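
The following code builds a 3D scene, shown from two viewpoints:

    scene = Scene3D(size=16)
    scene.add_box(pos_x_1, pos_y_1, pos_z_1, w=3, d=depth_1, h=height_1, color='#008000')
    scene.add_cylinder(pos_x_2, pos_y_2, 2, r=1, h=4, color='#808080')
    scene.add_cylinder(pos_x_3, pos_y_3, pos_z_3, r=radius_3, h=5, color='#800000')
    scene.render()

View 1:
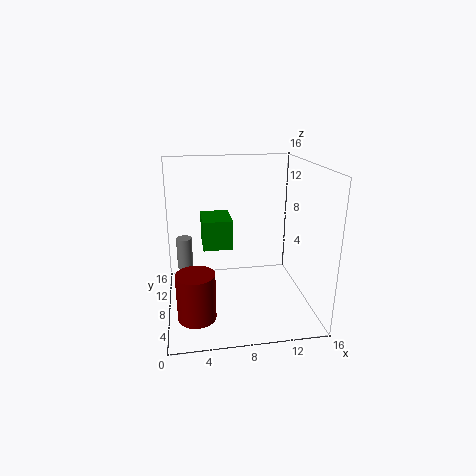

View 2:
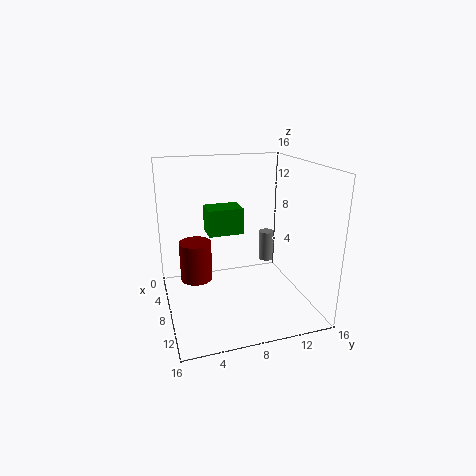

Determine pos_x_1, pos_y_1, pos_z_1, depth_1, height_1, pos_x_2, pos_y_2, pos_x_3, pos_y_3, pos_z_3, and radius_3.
pos_x_1 = 4; pos_y_1 = 5; pos_z_1 = 8; depth_1 = 4; height_1 = 3; pos_x_2 = 2; pos_y_2 = 14; pos_x_3 = 3; pos_y_3 = 4; pos_z_3 = 1; radius_3 = 2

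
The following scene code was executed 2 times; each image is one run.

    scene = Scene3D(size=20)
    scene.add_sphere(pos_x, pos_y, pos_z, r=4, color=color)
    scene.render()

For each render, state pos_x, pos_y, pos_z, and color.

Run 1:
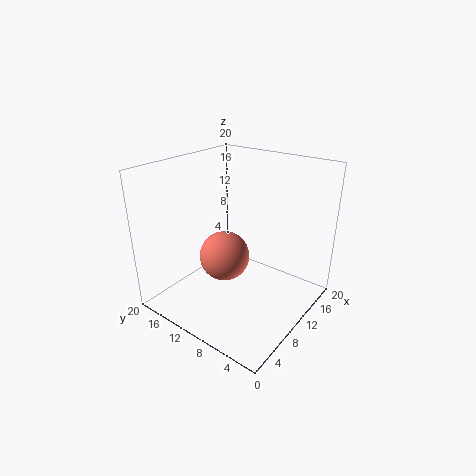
pos_x = 13; pos_y = 15; pos_z = 4; color = 'salmon'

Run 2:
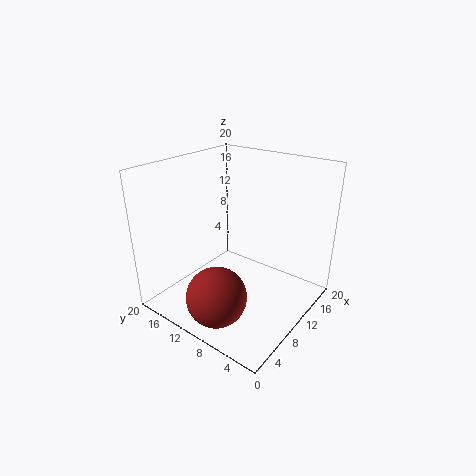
pos_x = 4; pos_y = 9; pos_z = 4; color = 'brown'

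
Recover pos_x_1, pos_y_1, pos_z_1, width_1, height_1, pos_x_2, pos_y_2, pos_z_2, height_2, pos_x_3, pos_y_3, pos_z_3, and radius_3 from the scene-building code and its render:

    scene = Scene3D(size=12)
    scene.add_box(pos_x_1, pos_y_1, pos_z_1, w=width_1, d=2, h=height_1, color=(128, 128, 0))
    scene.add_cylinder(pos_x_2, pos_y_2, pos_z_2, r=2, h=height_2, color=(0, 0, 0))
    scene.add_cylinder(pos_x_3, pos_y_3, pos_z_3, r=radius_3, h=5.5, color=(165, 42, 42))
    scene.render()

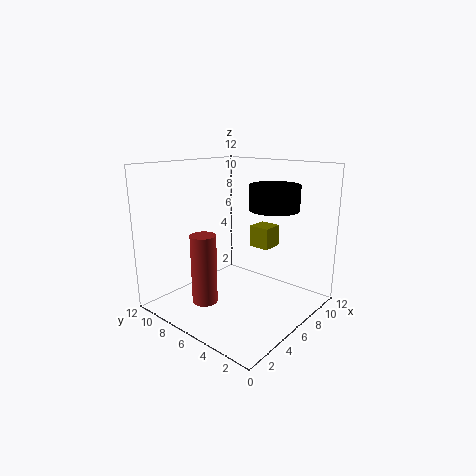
pos_x_1 = 9.5; pos_y_1 = 5.5; pos_z_1 = 4; width_1 = 2; height_1 = 2; pos_x_2 = 7.5; pos_y_2 = 3.5; pos_z_2 = 8.5; height_2 = 2; pos_x_3 = 2.5; pos_y_3 = 6.5; pos_z_3 = 1.5; radius_3 = 1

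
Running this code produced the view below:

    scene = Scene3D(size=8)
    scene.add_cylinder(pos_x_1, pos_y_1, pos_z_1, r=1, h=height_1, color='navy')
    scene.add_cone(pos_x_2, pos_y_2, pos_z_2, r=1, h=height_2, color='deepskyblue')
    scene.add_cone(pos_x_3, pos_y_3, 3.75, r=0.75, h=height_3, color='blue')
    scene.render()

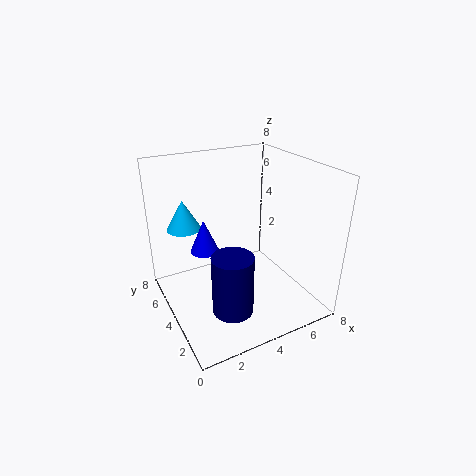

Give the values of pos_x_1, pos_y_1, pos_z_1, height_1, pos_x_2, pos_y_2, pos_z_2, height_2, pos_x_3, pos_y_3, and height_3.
pos_x_1 = 2.25, pos_y_1 = 1.25, pos_z_1 = 1.75, height_1 = 3, pos_x_2 = 1.75, pos_y_2 = 6.5, pos_z_2 = 4, height_2 = 1.75, pos_x_3 = 2, pos_y_3 = 4, height_3 = 1.75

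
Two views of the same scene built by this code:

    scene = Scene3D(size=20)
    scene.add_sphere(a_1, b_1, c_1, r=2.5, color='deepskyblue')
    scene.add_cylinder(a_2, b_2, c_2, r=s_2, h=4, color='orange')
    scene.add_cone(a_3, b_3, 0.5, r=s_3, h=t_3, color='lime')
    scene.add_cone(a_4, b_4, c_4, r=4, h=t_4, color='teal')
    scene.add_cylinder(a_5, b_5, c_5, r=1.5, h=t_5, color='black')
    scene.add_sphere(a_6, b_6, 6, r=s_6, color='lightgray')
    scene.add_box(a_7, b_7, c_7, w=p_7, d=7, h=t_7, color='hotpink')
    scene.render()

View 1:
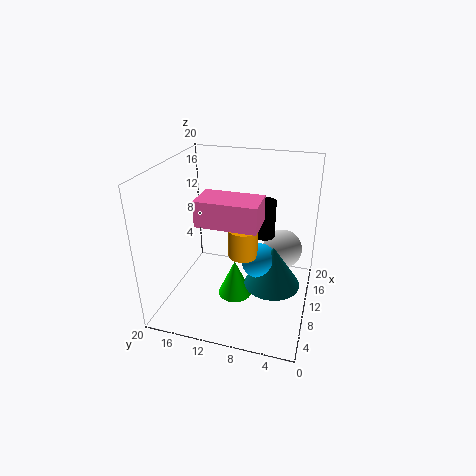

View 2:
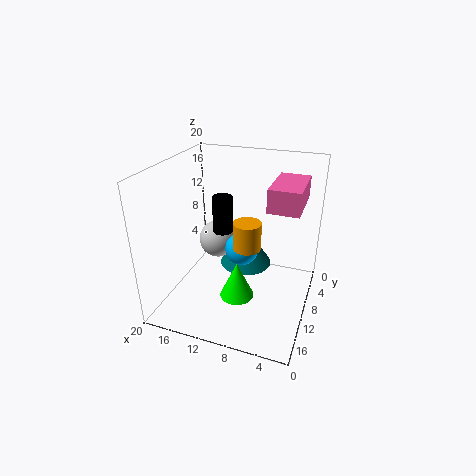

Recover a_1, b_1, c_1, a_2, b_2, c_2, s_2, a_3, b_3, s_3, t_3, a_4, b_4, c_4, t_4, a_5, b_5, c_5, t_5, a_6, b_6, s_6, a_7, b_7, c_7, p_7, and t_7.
a_1 = 10.5, b_1 = 7, c_1 = 6.5, a_2 = 9, b_2 = 9, c_2 = 8, s_2 = 2, a_3 = 10, b_3 = 10.5, s_3 = 2.5, t_3 = 5.5, a_4 = 10.5, b_4 = 5, c_4 = 3, t_4 = 6, a_5 = 13.5, b_5 = 7, c_5 = 9, t_5 = 5.5, a_6 = 15.5, b_6 = 4.5, s_6 = 3, a_7 = 1.5, b_7 = 5.5, c_7 = 15.5, p_7 = 4, t_7 = 3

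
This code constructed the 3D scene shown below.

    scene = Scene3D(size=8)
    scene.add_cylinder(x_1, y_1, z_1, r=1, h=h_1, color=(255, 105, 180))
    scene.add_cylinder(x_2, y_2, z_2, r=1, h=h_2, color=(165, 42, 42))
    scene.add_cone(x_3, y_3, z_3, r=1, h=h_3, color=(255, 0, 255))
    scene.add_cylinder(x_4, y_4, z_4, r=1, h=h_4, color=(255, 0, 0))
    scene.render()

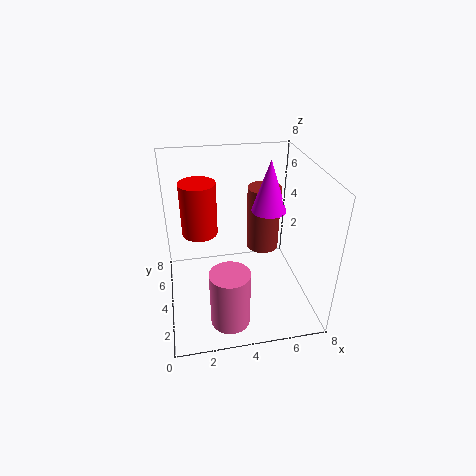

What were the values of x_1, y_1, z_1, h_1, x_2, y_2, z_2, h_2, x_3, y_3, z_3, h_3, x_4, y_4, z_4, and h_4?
x_1 = 3
y_1 = 1
z_1 = 1
h_1 = 3
x_2 = 6
y_2 = 6
z_2 = 2
h_2 = 4
x_3 = 6
y_3 = 5
z_3 = 5
h_3 = 3
x_4 = 2
y_4 = 5
z_4 = 4
h_4 = 3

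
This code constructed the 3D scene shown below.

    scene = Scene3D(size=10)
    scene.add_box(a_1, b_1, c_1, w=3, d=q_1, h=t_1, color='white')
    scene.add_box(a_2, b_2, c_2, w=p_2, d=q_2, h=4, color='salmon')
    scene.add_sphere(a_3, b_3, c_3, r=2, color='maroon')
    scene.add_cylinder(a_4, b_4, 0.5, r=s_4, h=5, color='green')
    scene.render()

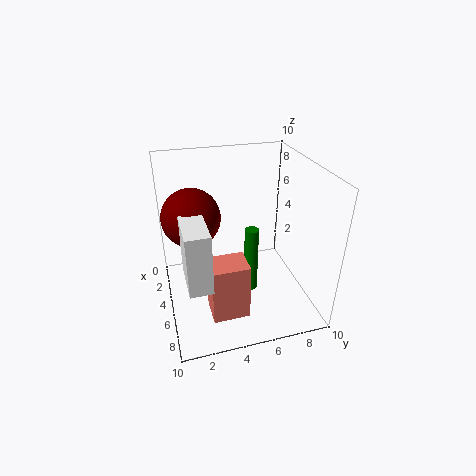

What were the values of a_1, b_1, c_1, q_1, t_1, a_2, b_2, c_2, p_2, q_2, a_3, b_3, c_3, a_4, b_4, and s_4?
a_1 = 5.5, b_1 = 1, c_1 = 3.5, q_1 = 1.5, t_1 = 4, a_2 = 6, b_2 = 2.5, c_2 = 0.5, p_2 = 2, q_2 = 2.5, a_3 = 4, b_3 = 2, c_3 = 6.5, a_4 = 5, b_4 = 6, s_4 = 0.5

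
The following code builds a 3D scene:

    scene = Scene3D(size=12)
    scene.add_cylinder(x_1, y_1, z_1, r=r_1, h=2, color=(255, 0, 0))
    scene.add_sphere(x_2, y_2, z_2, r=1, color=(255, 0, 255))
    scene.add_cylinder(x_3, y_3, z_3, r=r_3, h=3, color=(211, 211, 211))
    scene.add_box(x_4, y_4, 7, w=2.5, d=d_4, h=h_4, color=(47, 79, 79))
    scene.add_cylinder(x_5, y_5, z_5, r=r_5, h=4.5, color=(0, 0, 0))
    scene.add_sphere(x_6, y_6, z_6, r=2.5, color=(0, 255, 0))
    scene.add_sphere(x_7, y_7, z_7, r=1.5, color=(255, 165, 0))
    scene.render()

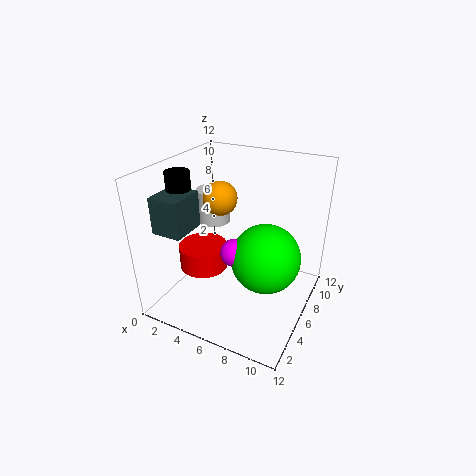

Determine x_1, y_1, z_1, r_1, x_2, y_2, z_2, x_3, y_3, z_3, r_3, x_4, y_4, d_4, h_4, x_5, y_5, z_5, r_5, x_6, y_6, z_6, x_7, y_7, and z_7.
x_1 = 3.5; y_1 = 4.5; z_1 = 3.5; r_1 = 2; x_2 = 7.5; y_2 = 2.5; z_2 = 7; x_3 = 2.5; y_3 = 8; z_3 = 6; r_3 = 1.5; x_4 = 0.5; y_4 = 2; d_4 = 3; h_4 = 3; x_5 = 1.5; y_5 = 4.5; z_5 = 7; r_5 = 1; x_6 = 9.5; y_6 = 3.5; z_6 = 6.5; x_7 = 3.5; y_7 = 7.5; z_7 = 8.5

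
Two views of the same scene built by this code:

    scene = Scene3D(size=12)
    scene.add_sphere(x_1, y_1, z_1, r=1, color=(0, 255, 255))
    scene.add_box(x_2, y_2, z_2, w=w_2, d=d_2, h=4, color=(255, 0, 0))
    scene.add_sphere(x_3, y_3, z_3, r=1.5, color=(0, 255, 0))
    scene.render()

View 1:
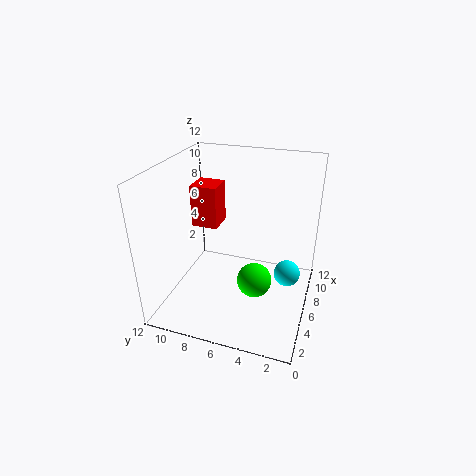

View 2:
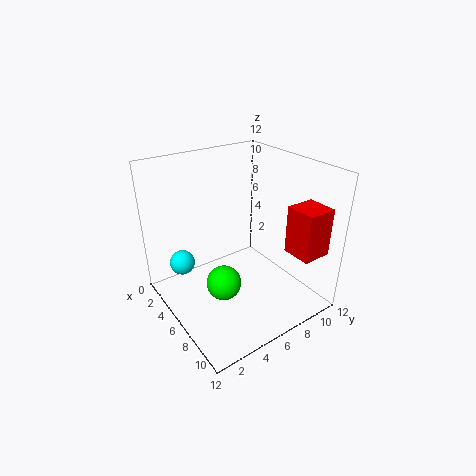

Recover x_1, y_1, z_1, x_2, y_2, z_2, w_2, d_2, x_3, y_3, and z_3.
x_1 = 4.5, y_1 = 1.5, z_1 = 4.5, x_2 = 8.5, y_2 = 9, z_2 = 5, w_2 = 2.5, d_2 = 2.5, x_3 = 6, y_3 = 4.5, z_3 = 2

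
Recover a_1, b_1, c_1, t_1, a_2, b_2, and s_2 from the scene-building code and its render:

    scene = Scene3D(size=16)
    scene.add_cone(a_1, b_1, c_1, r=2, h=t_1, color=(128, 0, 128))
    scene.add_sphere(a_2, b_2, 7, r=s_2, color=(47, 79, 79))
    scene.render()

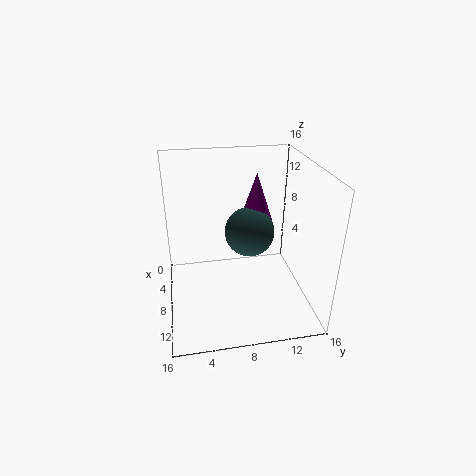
a_1 = 4
b_1 = 11
c_1 = 8
t_1 = 6
a_2 = 5
b_2 = 10
s_2 = 3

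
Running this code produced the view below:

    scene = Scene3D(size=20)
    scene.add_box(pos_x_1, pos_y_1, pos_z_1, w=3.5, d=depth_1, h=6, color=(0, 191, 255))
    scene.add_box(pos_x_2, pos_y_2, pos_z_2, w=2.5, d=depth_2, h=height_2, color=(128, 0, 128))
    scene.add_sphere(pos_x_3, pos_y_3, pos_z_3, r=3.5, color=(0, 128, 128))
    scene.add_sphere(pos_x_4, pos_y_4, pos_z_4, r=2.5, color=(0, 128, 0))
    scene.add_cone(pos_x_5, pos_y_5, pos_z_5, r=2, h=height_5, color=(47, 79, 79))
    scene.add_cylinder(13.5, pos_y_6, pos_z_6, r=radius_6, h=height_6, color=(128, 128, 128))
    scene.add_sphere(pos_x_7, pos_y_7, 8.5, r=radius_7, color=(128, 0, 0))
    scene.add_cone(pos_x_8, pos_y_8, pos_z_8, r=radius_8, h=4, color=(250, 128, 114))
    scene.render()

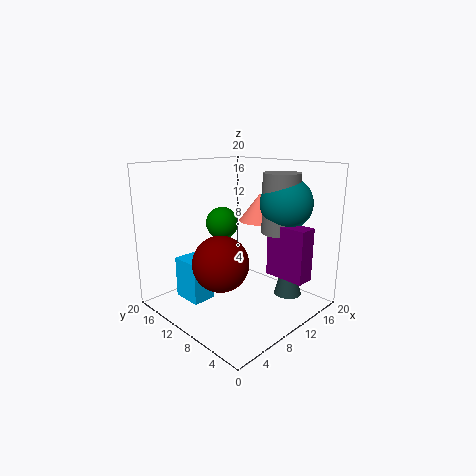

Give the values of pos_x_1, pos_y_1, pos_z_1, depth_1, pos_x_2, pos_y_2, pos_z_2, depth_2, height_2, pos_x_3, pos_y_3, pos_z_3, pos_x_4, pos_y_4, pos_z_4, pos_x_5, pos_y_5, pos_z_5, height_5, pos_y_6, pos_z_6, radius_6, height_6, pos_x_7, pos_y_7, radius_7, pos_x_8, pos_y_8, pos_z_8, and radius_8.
pos_x_1 = 4.5, pos_y_1 = 13, pos_z_1 = 0.5, depth_1 = 4.5, pos_x_2 = 11.5, pos_y_2 = 0.5, pos_z_2 = 5.5, depth_2 = 5.5, height_2 = 7, pos_x_3 = 14, pos_y_3 = 5, pos_z_3 = 15, pos_x_4 = 12.5, pos_y_4 = 16, pos_z_4 = 10.5, pos_x_5 = 16, pos_y_5 = 5.5, pos_z_5 = 1, height_5 = 7.5, pos_y_6 = 5.5, pos_z_6 = 11, radius_6 = 2.5, height_6 = 8, pos_x_7 = 4.5, pos_y_7 = 7.5, radius_7 = 3.5, pos_x_8 = 15, pos_y_8 = 10.5, pos_z_8 = 11.5, radius_8 = 3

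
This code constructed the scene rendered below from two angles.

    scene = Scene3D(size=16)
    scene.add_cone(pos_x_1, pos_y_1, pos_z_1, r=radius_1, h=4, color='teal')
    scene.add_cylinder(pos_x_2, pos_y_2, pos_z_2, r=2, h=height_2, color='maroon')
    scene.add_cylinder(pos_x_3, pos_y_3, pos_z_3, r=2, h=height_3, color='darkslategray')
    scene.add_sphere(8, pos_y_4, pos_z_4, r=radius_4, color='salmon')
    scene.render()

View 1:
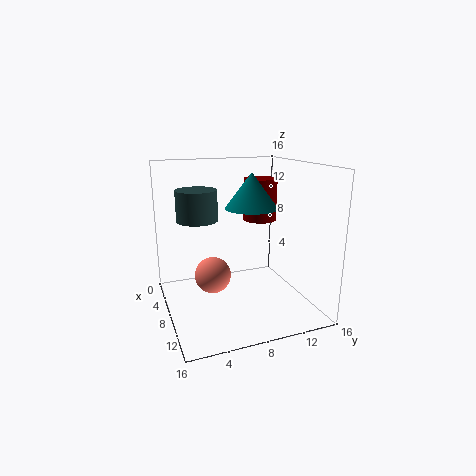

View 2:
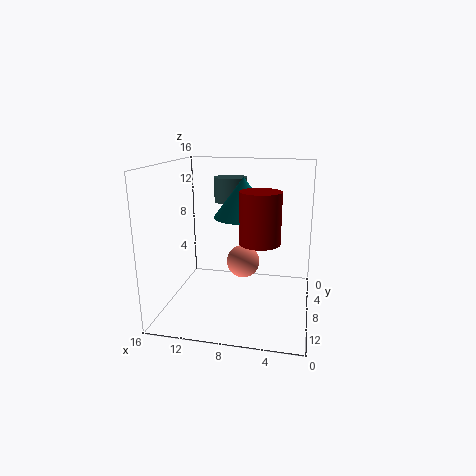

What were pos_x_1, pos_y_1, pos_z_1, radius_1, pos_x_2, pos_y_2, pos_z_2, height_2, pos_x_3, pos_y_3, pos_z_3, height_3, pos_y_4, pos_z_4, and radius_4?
pos_x_1 = 7; pos_y_1 = 10; pos_z_1 = 11; radius_1 = 3; pos_x_2 = 5; pos_y_2 = 12; pos_z_2 = 9; height_2 = 5; pos_x_3 = 10; pos_y_3 = 3; pos_z_3 = 11; height_3 = 3; pos_y_4 = 5; pos_z_4 = 4; radius_4 = 2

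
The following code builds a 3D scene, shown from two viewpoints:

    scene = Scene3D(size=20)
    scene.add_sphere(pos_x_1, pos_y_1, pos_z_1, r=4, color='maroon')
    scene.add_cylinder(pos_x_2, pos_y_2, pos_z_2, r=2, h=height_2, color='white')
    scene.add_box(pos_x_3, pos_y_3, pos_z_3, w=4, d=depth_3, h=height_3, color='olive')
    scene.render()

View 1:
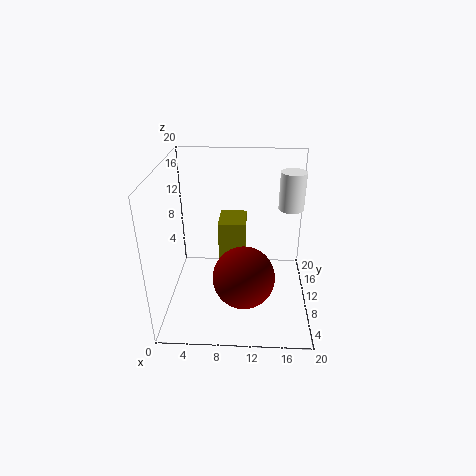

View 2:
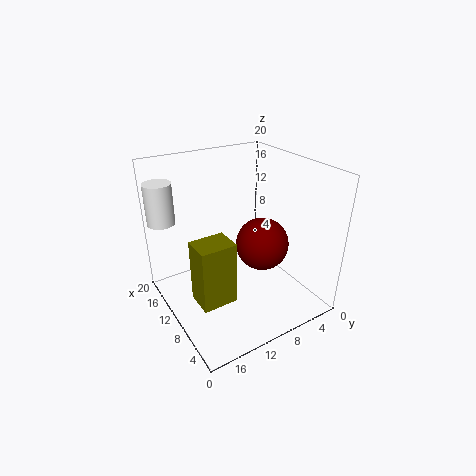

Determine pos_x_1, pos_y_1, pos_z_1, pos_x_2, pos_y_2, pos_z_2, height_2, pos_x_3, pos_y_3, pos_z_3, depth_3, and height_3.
pos_x_1 = 11; pos_y_1 = 5; pos_z_1 = 7; pos_x_2 = 18; pos_y_2 = 18; pos_z_2 = 11; height_2 = 6; pos_x_3 = 7; pos_y_3 = 12; pos_z_3 = 2; depth_3 = 5; height_3 = 9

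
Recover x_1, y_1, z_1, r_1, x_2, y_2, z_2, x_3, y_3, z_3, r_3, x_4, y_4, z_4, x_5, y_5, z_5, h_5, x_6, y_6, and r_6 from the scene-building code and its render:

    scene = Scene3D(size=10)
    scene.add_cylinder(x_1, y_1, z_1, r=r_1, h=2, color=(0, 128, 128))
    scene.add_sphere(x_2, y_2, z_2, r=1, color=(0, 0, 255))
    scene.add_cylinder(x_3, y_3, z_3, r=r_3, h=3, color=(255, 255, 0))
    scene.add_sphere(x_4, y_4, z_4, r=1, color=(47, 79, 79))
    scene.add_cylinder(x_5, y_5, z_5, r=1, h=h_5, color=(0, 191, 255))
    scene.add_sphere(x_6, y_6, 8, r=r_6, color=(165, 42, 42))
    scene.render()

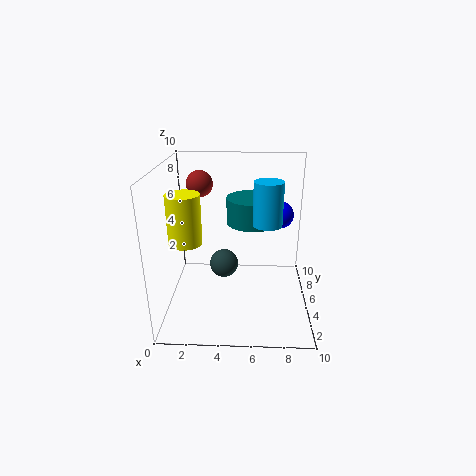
x_1 = 6
y_1 = 8
z_1 = 5
r_1 = 2
x_2 = 8
y_2 = 7
z_2 = 6
x_3 = 2
y_3 = 2
z_3 = 6
r_3 = 1
x_4 = 4
y_4 = 5
z_4 = 3
x_5 = 7
y_5 = 5
z_5 = 6
h_5 = 3
x_6 = 2
y_6 = 8
r_6 = 1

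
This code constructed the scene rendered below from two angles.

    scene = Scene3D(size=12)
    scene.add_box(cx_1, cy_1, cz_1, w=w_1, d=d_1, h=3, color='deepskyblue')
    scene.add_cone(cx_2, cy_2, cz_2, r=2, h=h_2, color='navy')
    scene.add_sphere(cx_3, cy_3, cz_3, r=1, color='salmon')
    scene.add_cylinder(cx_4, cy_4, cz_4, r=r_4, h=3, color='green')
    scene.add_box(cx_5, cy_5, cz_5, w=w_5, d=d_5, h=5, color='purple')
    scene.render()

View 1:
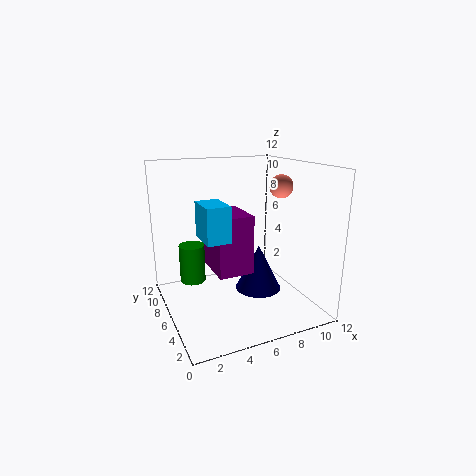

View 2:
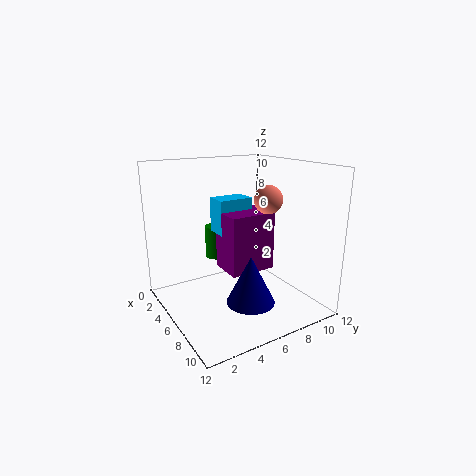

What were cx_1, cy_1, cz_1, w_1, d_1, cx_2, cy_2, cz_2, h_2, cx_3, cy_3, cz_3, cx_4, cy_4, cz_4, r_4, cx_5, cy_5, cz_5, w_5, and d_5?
cx_1 = 3
cy_1 = 5
cz_1 = 6
w_1 = 2
d_1 = 3
cx_2 = 8
cy_2 = 6
cz_2 = 1
h_2 = 4
cx_3 = 10
cy_3 = 6
cz_3 = 10
cx_4 = 2
cy_4 = 6
cz_4 = 3
r_4 = 1
cx_5 = 4
cy_5 = 5
cz_5 = 3
w_5 = 3
d_5 = 4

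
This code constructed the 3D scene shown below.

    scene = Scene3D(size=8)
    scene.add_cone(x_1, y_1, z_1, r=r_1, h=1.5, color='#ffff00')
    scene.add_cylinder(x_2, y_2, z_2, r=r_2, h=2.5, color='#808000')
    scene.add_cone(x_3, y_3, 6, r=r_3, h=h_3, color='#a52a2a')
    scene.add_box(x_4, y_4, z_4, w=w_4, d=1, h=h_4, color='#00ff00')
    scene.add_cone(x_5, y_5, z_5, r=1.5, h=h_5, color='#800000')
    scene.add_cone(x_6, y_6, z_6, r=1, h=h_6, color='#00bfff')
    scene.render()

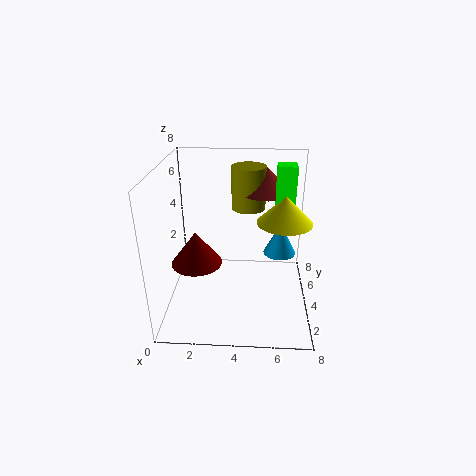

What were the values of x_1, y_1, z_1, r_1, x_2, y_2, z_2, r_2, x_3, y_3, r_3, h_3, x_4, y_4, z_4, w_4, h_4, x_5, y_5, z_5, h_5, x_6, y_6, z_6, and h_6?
x_1 = 6.5; y_1 = 4; z_1 = 5; r_1 = 1.5; x_2 = 4.5; y_2 = 6; z_2 = 5; r_2 = 1; x_3 = 5.5; y_3 = 6; r_3 = 1.5; h_3 = 1.5; x_4 = 6; y_4 = 4; z_4 = 4.5; w_4 = 1; h_4 = 3.5; x_5 = 1.5; y_5 = 4.5; z_5 = 2; h_5 = 2; x_6 = 6.5; y_6 = 6; z_6 = 2; h_6 = 2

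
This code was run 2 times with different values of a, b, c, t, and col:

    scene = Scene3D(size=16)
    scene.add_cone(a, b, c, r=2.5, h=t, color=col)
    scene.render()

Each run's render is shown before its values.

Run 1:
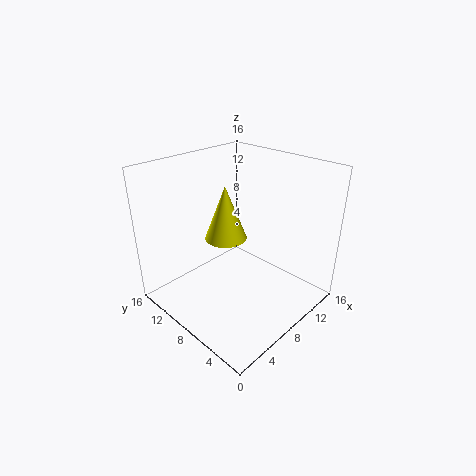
a = 9; b = 11; c = 6.5; t = 6.5; col = 'yellow'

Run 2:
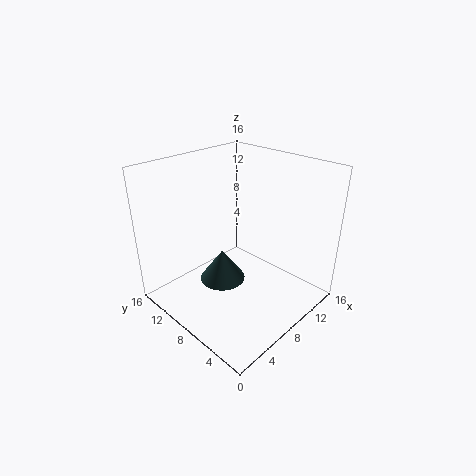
a = 6; b = 8.5; c = 3.5; t = 3.5; col = 'darkslategray'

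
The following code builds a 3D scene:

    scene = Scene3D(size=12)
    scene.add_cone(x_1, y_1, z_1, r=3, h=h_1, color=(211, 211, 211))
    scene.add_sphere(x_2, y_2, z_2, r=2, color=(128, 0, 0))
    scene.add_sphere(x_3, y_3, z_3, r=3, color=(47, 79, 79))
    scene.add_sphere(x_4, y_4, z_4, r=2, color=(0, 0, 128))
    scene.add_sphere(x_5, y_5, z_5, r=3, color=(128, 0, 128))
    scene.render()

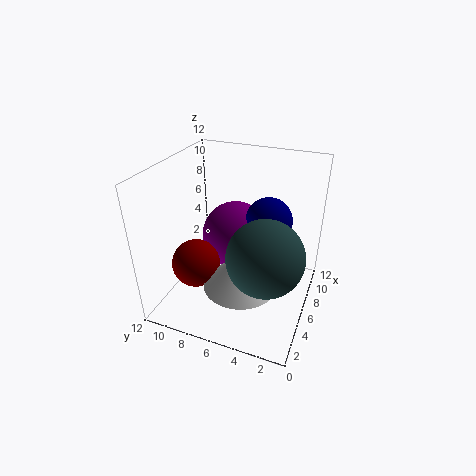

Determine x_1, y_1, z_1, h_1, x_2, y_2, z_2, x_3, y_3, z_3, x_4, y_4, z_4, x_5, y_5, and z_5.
x_1 = 4; y_1 = 5; z_1 = 3; h_1 = 3; x_2 = 4; y_2 = 9; z_2 = 4; x_3 = 4; y_3 = 3; z_3 = 6; x_4 = 8; y_4 = 4; z_4 = 7; x_5 = 8; y_5 = 7; z_5 = 5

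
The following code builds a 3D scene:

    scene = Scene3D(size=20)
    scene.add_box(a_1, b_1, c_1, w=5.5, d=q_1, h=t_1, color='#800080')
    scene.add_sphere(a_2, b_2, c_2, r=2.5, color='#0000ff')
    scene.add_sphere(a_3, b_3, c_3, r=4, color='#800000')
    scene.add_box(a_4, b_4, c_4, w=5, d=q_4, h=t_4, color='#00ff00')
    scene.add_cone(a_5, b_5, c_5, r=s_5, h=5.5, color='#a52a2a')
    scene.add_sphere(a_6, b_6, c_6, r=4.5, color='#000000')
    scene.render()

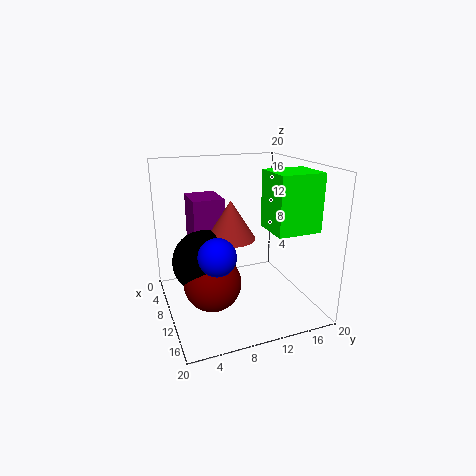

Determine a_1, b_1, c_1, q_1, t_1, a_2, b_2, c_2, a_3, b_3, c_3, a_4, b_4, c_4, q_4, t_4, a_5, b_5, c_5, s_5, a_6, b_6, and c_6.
a_1 = 2
b_1 = 4.5
c_1 = 8.5
q_1 = 4.5
t_1 = 6.5
a_2 = 13
b_2 = 6
c_2 = 9
a_3 = 10.5
b_3 = 6
c_3 = 4
a_4 = 14
b_4 = 11.5
c_4 = 13
q_4 = 5.5
t_4 = 7
a_5 = 8.5
b_5 = 9.5
c_5 = 9.5
s_5 = 3.5
a_6 = 8.5
b_6 = 5.5
c_6 = 6.5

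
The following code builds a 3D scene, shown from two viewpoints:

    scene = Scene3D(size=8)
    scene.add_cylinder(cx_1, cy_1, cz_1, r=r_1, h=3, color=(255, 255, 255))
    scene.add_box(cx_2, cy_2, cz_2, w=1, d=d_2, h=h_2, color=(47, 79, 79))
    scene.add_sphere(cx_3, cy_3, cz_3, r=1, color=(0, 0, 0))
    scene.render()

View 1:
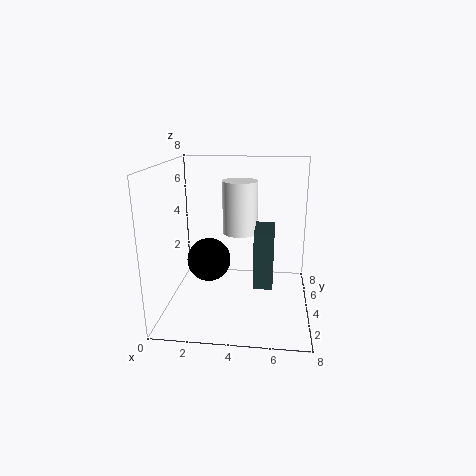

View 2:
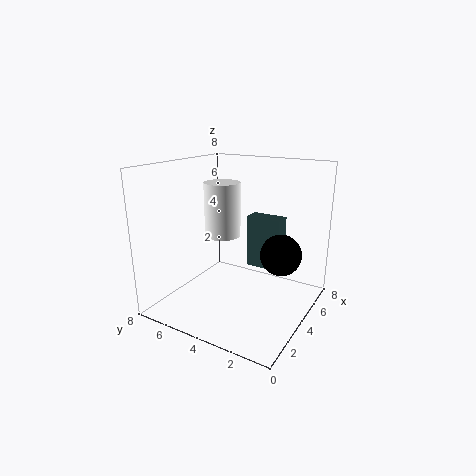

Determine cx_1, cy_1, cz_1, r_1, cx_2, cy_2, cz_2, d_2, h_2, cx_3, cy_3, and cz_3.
cx_1 = 4, cy_1 = 5, cz_1 = 4, r_1 = 1, cx_2 = 5, cy_2 = 2, cz_2 = 2, d_2 = 2, h_2 = 3, cx_3 = 3, cy_3 = 1, cz_3 = 4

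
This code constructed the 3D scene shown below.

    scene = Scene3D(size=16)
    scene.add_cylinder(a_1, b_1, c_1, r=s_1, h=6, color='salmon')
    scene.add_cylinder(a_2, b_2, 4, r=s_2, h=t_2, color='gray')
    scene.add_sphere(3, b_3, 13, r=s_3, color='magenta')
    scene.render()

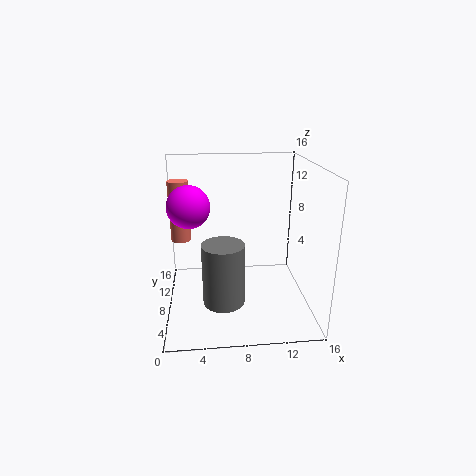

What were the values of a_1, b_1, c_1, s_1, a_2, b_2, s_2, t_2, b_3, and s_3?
a_1 = 2, b_1 = 6, c_1 = 9, s_1 = 1, a_2 = 6, b_2 = 2, s_2 = 2, t_2 = 6, b_3 = 4, s_3 = 2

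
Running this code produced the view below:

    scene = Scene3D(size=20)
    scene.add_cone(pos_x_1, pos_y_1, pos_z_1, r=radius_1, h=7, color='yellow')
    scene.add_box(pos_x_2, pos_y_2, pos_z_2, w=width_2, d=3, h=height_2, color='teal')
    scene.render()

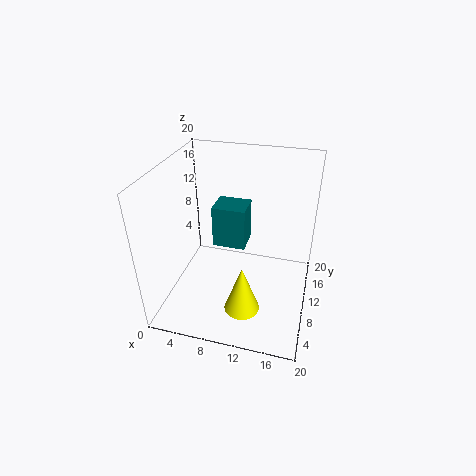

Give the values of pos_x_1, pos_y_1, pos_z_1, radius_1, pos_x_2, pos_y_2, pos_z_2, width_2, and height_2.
pos_x_1 = 11.5, pos_y_1 = 6.5, pos_z_1 = 0.5, radius_1 = 2.5, pos_x_2 = 9.5, pos_y_2 = 1.5, pos_z_2 = 14.5, width_2 = 3.5, height_2 = 4.5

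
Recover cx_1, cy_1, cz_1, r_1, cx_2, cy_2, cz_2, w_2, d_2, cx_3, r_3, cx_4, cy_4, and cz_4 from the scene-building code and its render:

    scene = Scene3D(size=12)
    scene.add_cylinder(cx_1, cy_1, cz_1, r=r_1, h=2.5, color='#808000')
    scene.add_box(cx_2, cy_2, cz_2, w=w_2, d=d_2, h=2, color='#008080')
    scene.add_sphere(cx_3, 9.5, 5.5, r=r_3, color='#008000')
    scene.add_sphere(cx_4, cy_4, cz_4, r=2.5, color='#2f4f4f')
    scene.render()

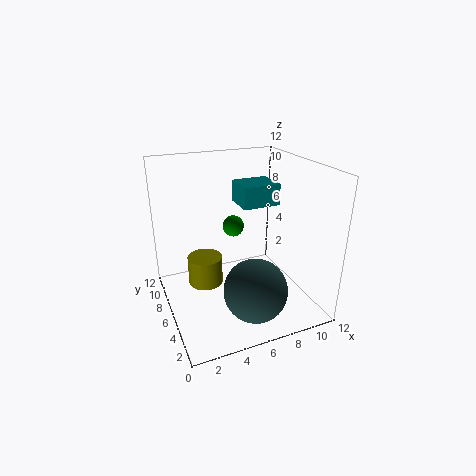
cx_1 = 3.5; cy_1 = 7.5; cz_1 = 1.5; r_1 = 1.5; cx_2 = 7.5; cy_2 = 8; cz_2 = 7.5; w_2 = 3.5; d_2 = 3; cx_3 = 7; r_3 = 1; cx_4 = 6; cy_4 = 2.5; cz_4 = 3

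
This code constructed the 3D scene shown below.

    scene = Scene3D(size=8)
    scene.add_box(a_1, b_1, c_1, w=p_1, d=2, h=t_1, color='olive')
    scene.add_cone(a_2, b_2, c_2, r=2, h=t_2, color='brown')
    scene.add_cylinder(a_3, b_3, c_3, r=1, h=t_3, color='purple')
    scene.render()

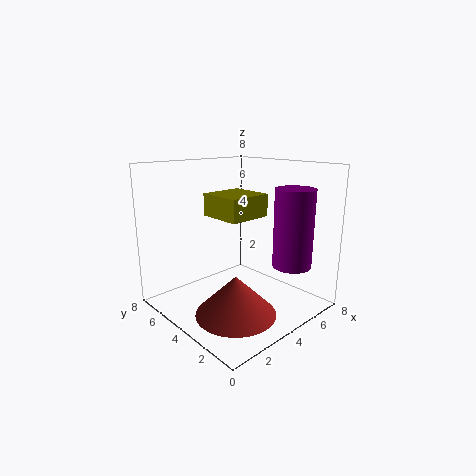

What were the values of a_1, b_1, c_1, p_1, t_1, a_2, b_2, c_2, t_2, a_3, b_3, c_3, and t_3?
a_1 = 1
b_1 = 1
c_1 = 6
p_1 = 2
t_1 = 1
a_2 = 2
b_2 = 2
c_2 = 1
t_2 = 2
a_3 = 5
b_3 = 1
c_3 = 3
t_3 = 4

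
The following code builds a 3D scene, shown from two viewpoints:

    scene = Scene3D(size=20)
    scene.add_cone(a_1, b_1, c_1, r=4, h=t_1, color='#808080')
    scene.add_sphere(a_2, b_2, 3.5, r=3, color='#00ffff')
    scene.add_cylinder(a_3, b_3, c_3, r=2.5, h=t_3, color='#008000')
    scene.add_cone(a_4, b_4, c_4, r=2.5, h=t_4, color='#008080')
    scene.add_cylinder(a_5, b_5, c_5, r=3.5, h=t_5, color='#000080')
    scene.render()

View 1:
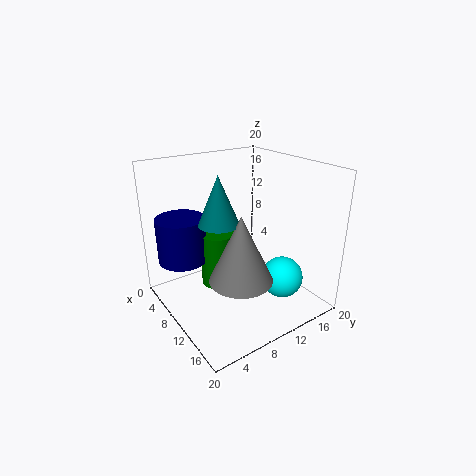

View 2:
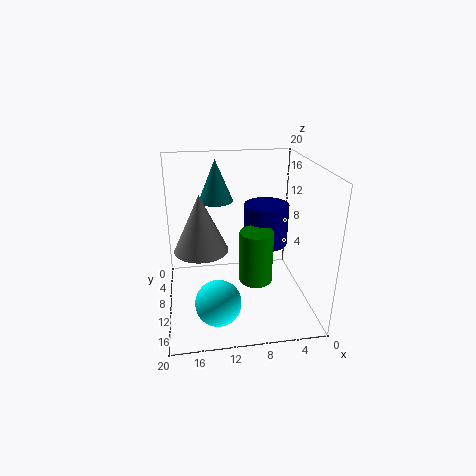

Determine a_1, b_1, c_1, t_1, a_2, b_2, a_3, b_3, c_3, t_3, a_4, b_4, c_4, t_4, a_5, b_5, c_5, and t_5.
a_1 = 15, b_1 = 7, c_1 = 7, t_1 = 8.5, a_2 = 13.5, b_2 = 15.5, a_3 = 7, b_3 = 8.5, c_3 = 2, t_3 = 8, a_4 = 12.5, b_4 = 5.5, c_4 = 14, t_4 = 6, a_5 = 4.5, b_5 = 4, c_5 = 6, t_5 = 6.5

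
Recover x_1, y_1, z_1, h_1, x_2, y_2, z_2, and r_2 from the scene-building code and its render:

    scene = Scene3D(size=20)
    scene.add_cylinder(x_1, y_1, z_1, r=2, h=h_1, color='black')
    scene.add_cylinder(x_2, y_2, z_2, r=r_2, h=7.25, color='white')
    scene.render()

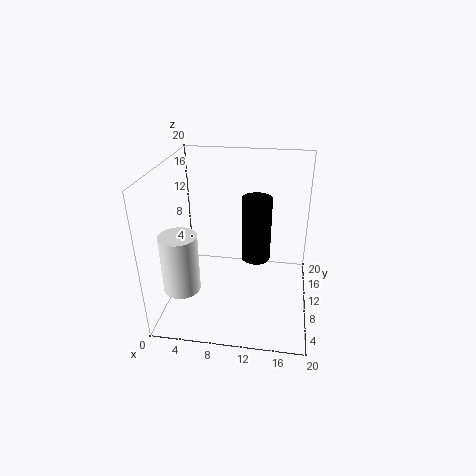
x_1 = 12.5, y_1 = 10.25, z_1 = 7, h_1 = 9, x_2 = 4.25, y_2 = 2.25, z_2 = 6.75, r_2 = 2.25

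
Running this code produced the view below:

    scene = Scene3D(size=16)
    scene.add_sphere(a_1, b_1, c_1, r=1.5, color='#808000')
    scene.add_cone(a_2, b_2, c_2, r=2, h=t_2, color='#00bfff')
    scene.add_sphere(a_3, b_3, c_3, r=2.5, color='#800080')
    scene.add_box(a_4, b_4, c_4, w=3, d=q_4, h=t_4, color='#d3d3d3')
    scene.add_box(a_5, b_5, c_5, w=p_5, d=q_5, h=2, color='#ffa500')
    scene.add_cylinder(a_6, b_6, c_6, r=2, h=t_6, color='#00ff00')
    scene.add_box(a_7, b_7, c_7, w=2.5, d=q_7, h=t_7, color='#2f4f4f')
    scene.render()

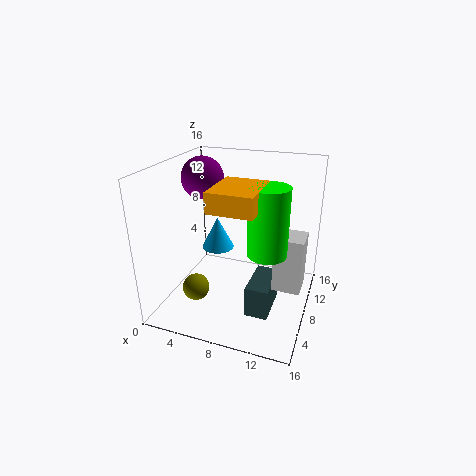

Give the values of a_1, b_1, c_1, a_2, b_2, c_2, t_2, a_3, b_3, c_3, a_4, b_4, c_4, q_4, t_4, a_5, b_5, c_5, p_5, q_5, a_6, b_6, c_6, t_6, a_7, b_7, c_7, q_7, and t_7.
a_1 = 4, b_1 = 5, c_1 = 2.5, a_2 = 4, b_2 = 11.5, c_2 = 4.5, t_2 = 4, a_3 = 2.5, b_3 = 11, c_3 = 13.5, a_4 = 12.5, b_4 = 6, c_4 = 3.5, q_4 = 3, t_4 = 6, a_5 = 7, b_5 = 2, c_5 = 13, p_5 = 4.5, q_5 = 5.5, a_6 = 12, b_6 = 5.5, c_6 = 8, t_6 = 7, a_7 = 10, b_7 = 4.5, c_7 = 0.5, q_7 = 5, t_7 = 3.5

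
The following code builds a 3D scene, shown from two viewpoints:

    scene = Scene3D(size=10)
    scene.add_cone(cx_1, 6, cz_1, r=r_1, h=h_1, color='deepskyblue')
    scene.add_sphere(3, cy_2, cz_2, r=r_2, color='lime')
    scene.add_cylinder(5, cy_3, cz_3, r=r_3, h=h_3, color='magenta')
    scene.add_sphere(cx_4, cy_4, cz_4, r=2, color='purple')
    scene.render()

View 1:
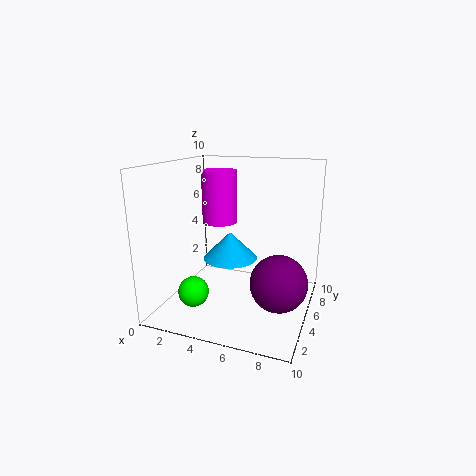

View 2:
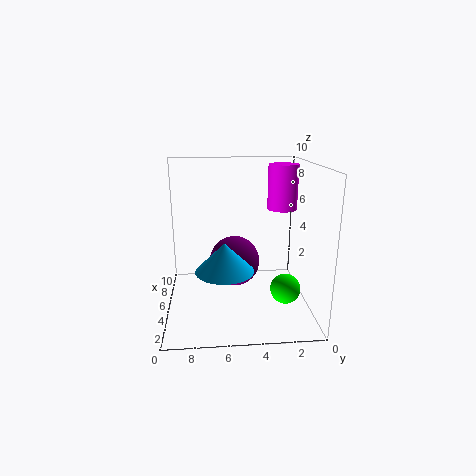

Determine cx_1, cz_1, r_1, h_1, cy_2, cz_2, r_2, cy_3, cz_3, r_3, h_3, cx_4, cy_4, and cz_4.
cx_1 = 4; cz_1 = 3; r_1 = 2; h_1 = 2; cy_2 = 2; cz_2 = 2; r_2 = 1; cy_3 = 2; cz_3 = 7; r_3 = 1; h_3 = 3; cx_4 = 8; cy_4 = 5; cz_4 = 2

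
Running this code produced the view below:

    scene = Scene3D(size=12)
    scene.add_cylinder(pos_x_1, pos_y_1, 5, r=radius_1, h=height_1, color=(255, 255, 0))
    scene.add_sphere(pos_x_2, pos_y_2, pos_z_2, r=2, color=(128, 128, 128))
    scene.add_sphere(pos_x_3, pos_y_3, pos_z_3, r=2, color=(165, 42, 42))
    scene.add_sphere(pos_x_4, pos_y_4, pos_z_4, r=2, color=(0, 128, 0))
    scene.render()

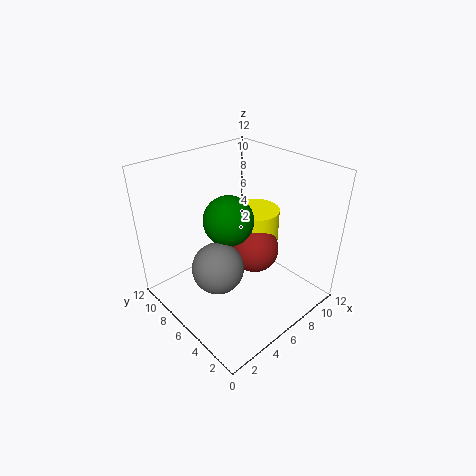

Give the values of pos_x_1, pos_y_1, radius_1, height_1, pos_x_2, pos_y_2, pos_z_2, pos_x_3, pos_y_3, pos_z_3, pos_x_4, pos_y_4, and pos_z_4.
pos_x_1 = 8, pos_y_1 = 6, radius_1 = 2, height_1 = 3, pos_x_2 = 3, pos_y_2 = 5, pos_z_2 = 5, pos_x_3 = 7, pos_y_3 = 5, pos_z_3 = 5, pos_x_4 = 5, pos_y_4 = 6, pos_z_4 = 8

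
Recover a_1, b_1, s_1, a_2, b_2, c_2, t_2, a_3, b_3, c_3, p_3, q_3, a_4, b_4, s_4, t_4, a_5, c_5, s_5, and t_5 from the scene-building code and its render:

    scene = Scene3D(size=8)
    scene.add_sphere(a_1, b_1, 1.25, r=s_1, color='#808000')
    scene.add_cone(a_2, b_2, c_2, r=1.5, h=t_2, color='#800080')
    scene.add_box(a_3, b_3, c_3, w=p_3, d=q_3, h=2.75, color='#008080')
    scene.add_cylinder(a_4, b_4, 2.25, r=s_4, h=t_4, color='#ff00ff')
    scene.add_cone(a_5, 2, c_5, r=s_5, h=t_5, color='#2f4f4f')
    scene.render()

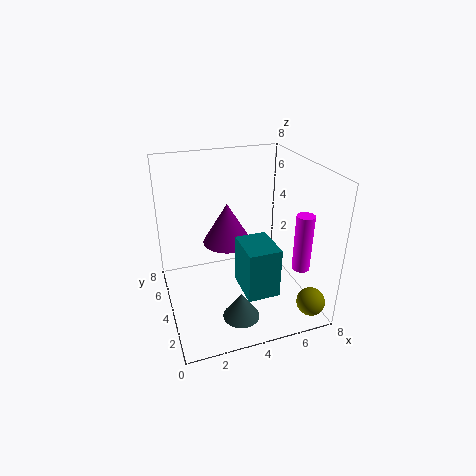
a_1 = 7; b_1 = 0.75; s_1 = 0.75; a_2 = 4; b_2 = 6; c_2 = 2.75; t_2 = 2.5; a_3 = 3.75; b_3 = 1.5; c_3 = 1.5; p_3 = 1.75; q_3 = 2.25; a_4 = 7.25; b_4 = 2.5; s_4 = 0.5; t_4 = 3.25; a_5 = 3.5; c_5 = 0.25; s_5 = 1; t_5 = 1.5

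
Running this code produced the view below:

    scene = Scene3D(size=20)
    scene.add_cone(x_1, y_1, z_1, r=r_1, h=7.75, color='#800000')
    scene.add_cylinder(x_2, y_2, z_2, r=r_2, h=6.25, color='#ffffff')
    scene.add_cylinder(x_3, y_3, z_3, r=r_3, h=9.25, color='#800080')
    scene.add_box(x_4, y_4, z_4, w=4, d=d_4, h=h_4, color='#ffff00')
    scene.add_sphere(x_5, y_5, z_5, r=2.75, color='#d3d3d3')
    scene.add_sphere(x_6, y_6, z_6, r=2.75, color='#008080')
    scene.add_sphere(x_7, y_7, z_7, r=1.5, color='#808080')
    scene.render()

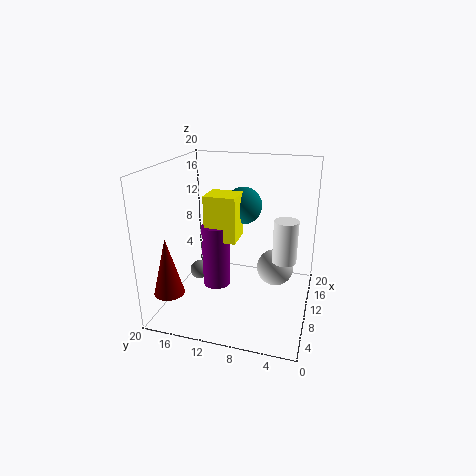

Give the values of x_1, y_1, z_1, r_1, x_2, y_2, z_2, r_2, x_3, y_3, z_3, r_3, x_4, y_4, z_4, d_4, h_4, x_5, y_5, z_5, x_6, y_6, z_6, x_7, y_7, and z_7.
x_1 = 3.25
y_1 = 17.5
z_1 = 4
r_1 = 2
x_2 = 12.5
y_2 = 3.75
z_2 = 6
r_2 = 1.75
x_3 = 10.5
y_3 = 13.5
z_3 = 2
r_3 = 2
x_4 = 9.25
y_4 = 10.25
z_4 = 9.25
d_4 = 4.5
h_4 = 6.5
x_5 = 14
y_5 = 5.25
z_5 = 4
x_6 = 14.5
y_6 = 10.5
z_6 = 13.25
x_7 = 13.75
y_7 = 17.75
z_7 = 1.75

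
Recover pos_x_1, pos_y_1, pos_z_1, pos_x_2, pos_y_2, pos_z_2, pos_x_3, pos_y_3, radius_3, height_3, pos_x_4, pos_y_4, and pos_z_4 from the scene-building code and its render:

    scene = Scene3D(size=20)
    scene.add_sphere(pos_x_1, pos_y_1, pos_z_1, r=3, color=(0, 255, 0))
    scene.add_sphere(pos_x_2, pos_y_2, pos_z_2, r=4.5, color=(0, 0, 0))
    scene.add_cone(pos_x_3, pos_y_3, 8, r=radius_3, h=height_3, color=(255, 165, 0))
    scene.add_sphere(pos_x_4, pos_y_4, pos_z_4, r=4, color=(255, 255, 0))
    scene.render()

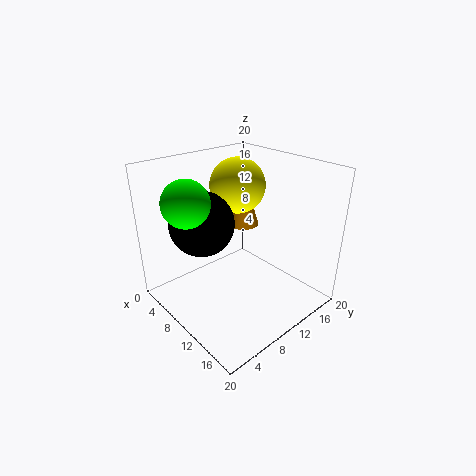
pos_x_1 = 8.5; pos_y_1 = 3; pos_z_1 = 16.5; pos_x_2 = 6.5; pos_y_2 = 6.5; pos_z_2 = 12; pos_x_3 = 4; pos_y_3 = 16.5; radius_3 = 2.5; height_3 = 8; pos_x_4 = 6.5; pos_y_4 = 13; pos_z_4 = 16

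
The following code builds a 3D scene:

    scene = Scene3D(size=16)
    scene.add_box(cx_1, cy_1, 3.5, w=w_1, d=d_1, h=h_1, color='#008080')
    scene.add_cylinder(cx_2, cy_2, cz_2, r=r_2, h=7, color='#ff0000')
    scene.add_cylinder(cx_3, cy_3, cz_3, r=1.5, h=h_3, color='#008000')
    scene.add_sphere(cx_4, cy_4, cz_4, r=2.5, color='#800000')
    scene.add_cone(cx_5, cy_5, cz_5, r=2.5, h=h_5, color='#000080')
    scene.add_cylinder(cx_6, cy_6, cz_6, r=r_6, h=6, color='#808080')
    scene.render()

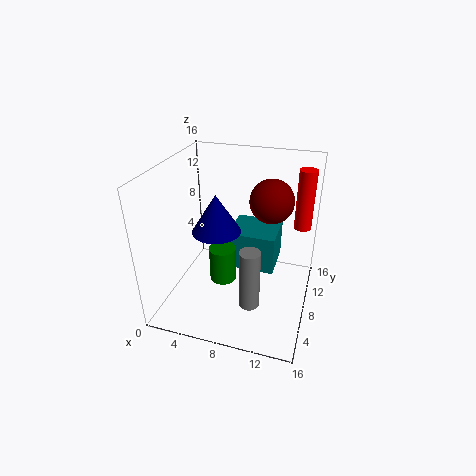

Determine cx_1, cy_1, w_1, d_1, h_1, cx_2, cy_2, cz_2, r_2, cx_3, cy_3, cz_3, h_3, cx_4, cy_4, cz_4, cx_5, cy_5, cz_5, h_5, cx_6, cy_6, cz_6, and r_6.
cx_1 = 6.5, cy_1 = 8.5, w_1 = 5.5, d_1 = 5, h_1 = 4.5, cx_2 = 14.5, cy_2 = 12.5, cz_2 = 8, r_2 = 1, cx_3 = 6.5, cy_3 = 7, cz_3 = 3, h_3 = 4, cx_4 = 11, cy_4 = 11, cz_4 = 11.5, cx_5 = 6.5, cy_5 = 5.5, cz_5 = 10, h_5 = 4, cx_6 = 11, cy_6 = 2, cz_6 = 4.5, r_6 = 1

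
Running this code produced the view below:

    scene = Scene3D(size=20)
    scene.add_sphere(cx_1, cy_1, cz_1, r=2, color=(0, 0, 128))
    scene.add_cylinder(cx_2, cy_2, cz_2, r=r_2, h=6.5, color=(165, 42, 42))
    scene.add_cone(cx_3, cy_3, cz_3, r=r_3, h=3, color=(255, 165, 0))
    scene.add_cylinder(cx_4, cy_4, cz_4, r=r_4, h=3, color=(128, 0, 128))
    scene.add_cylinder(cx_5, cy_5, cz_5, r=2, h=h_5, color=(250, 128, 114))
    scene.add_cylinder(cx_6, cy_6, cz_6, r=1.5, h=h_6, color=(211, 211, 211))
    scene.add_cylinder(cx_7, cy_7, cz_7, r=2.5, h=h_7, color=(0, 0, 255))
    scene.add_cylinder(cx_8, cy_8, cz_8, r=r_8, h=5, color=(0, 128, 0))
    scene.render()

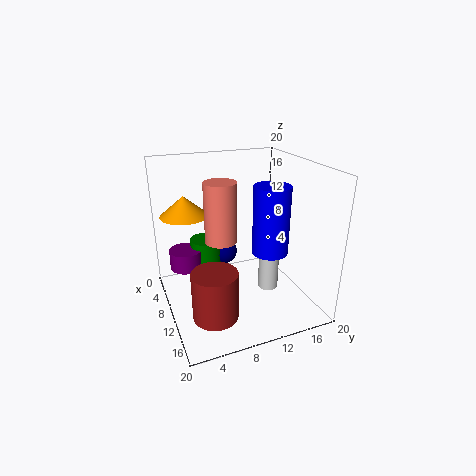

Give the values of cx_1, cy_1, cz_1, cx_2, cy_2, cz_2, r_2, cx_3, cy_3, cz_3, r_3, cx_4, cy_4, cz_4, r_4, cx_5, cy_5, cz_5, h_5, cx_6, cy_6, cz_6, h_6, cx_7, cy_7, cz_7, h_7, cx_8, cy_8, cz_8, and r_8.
cx_1 = 3, cy_1 = 10.5, cz_1 = 4.5, cx_2 = 14.5, cy_2 = 5, cz_2 = 1.5, r_2 = 3, cx_3 = 4, cy_3 = 4, cz_3 = 12, r_3 = 3.5, cx_4 = 3, cy_4 = 4, cz_4 = 3, r_4 = 2.5, cx_5 = 13, cy_5 = 6.5, cz_5 = 11.5, h_5 = 7.5, cx_6 = 10, cy_6 = 15, cz_6 = 1, h_6 = 7, cx_7 = 12, cy_7 = 14, cz_7 = 8, h_7 = 9.5, cx_8 = 2.5, cy_8 = 7.5, cz_8 = 2, r_8 = 2.5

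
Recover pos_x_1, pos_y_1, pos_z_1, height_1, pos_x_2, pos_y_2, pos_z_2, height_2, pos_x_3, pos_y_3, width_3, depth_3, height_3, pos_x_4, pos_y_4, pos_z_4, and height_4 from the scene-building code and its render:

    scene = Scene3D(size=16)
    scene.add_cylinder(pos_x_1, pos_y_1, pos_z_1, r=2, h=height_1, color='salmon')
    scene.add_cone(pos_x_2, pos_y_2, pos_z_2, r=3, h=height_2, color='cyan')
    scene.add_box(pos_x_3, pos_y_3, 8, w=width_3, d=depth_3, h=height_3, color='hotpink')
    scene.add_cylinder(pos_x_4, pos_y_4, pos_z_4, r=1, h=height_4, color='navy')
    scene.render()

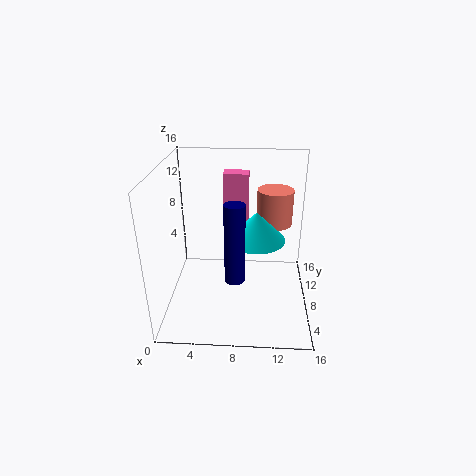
pos_x_1 = 12; pos_y_1 = 10; pos_z_1 = 9; height_1 = 4; pos_x_2 = 10; pos_y_2 = 6; pos_z_2 = 9; height_2 = 3; pos_x_3 = 6; pos_y_3 = 12; width_3 = 3; depth_3 = 2; height_3 = 6; pos_x_4 = 8; pos_y_4 = 3; pos_z_4 = 6; height_4 = 8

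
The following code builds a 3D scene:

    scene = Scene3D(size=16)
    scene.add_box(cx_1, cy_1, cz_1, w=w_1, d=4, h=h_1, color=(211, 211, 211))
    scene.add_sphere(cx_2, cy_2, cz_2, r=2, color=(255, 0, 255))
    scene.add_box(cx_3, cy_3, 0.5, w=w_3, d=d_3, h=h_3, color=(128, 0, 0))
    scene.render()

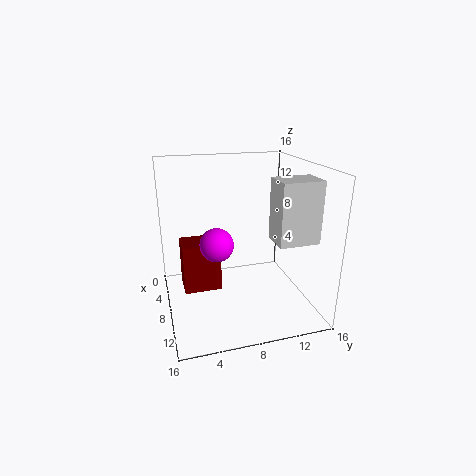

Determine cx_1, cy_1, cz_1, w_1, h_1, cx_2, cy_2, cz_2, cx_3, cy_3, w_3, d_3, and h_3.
cx_1 = 12, cy_1 = 10, cz_1 = 9.5, w_1 = 3, h_1 = 6, cx_2 = 6, cy_2 = 6, cz_2 = 6.5, cx_3 = 2.5, cy_3 = 2, w_3 = 3.5, d_3 = 4.5, h_3 = 6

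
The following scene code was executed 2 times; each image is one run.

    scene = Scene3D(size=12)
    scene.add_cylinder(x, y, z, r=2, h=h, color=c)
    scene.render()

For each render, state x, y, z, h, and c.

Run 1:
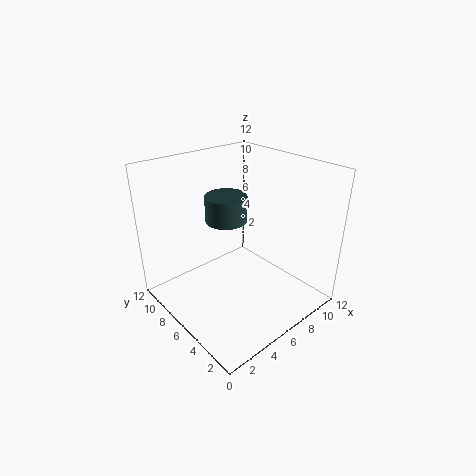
x = 8; y = 10; z = 5.5; h = 2.5; c = 'darkslategray'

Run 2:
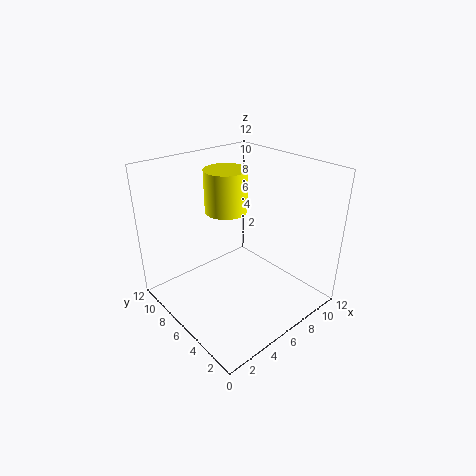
x = 8; y = 10; z = 6.5; h = 4; c = 'yellow'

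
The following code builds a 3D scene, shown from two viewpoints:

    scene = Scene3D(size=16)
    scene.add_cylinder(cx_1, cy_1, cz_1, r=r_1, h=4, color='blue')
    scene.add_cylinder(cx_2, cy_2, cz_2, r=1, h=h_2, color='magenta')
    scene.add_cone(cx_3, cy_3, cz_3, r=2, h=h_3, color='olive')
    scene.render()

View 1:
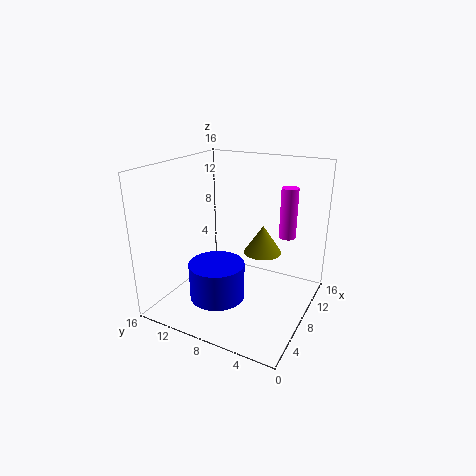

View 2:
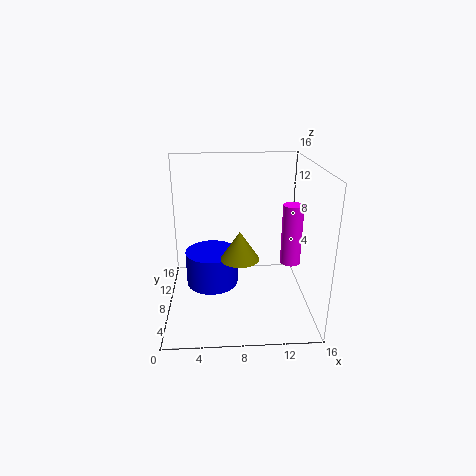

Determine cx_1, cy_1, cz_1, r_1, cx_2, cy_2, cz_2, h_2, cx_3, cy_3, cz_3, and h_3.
cx_1 = 5, cy_1 = 9, cz_1 = 2, r_1 = 3, cx_2 = 13, cy_2 = 4, cz_2 = 7, h_2 = 6, cx_3 = 8, cy_3 = 5, cz_3 = 7, h_3 = 3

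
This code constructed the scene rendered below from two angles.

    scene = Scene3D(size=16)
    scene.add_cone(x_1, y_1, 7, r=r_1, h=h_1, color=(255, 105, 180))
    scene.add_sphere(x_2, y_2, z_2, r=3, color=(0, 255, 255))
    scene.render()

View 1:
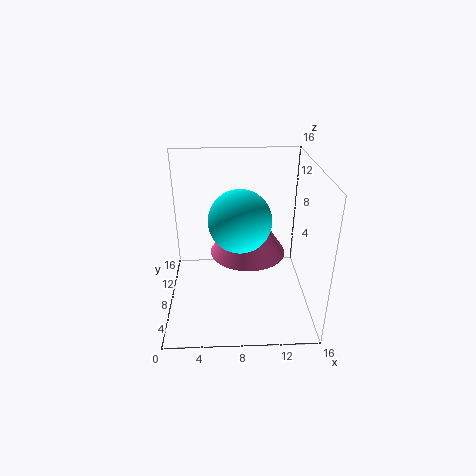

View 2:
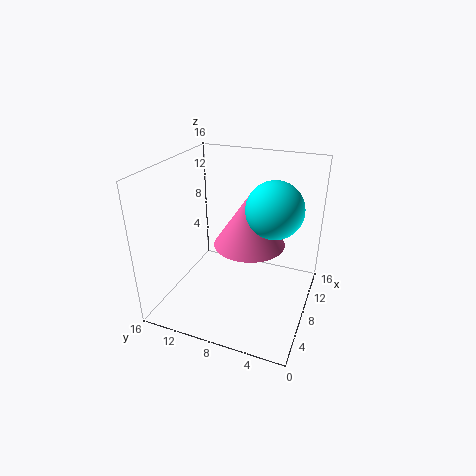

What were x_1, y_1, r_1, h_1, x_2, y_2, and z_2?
x_1 = 9; y_1 = 7; r_1 = 4; h_1 = 6; x_2 = 8; y_2 = 4; z_2 = 12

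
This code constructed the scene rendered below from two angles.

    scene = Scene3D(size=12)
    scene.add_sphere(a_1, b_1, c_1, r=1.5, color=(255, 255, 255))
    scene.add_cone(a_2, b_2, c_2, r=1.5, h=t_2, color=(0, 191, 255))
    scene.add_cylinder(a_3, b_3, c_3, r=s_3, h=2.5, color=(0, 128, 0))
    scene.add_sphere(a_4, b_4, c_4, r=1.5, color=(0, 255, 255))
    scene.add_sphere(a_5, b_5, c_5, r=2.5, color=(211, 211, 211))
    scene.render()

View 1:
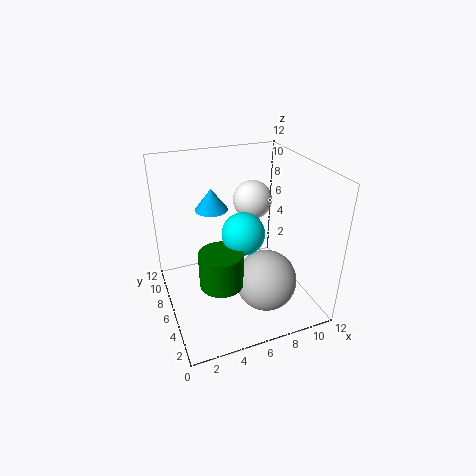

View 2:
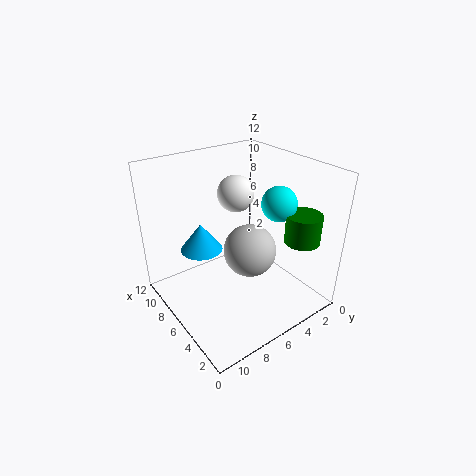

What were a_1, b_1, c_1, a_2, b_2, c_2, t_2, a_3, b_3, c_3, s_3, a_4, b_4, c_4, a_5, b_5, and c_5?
a_1 = 7
b_1 = 5.5
c_1 = 9.5
a_2 = 5
b_2 = 10
c_2 = 7
t_2 = 2
a_3 = 3
b_3 = 1.5
c_3 = 5.5
s_3 = 1.5
a_4 = 5
b_4 = 2.5
c_4 = 8.5
a_5 = 7.5
b_5 = 3.5
c_5 = 3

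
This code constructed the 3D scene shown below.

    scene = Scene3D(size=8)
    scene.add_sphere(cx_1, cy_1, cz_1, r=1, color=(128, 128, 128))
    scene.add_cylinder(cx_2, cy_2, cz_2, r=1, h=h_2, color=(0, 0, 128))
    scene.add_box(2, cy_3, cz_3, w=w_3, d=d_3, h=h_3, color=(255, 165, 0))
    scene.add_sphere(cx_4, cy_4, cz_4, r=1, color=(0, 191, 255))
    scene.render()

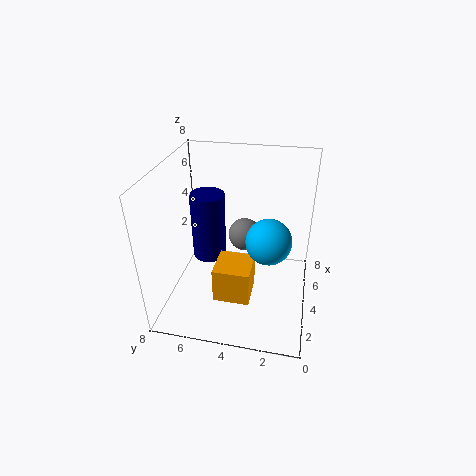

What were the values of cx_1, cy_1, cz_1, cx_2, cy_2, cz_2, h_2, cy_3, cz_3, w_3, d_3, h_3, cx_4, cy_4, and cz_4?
cx_1 = 6; cy_1 = 4; cz_1 = 3; cx_2 = 5; cy_2 = 6; cz_2 = 2; h_2 = 4; cy_3 = 3; cz_3 = 1; w_3 = 2; d_3 = 2; h_3 = 2; cx_4 = 1; cy_4 = 2; cz_4 = 6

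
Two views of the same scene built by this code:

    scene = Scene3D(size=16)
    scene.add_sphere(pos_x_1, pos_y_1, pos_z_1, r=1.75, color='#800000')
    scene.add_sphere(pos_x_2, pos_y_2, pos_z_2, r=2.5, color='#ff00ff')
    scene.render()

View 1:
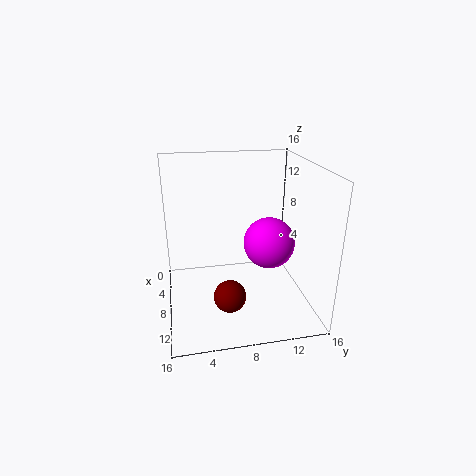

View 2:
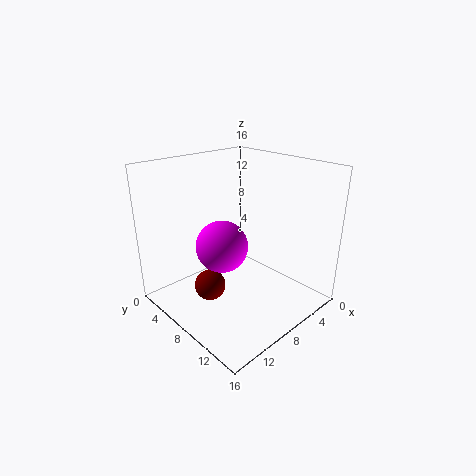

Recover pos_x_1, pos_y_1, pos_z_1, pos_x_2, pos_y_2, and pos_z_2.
pos_x_1 = 11, pos_y_1 = 6.5, pos_z_1 = 2.5, pos_x_2 = 12.25, pos_y_2 = 10.25, pos_z_2 = 9.25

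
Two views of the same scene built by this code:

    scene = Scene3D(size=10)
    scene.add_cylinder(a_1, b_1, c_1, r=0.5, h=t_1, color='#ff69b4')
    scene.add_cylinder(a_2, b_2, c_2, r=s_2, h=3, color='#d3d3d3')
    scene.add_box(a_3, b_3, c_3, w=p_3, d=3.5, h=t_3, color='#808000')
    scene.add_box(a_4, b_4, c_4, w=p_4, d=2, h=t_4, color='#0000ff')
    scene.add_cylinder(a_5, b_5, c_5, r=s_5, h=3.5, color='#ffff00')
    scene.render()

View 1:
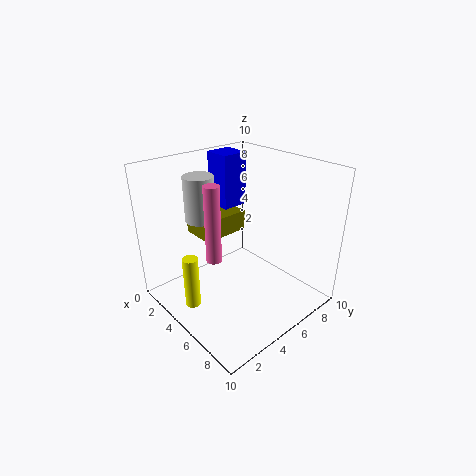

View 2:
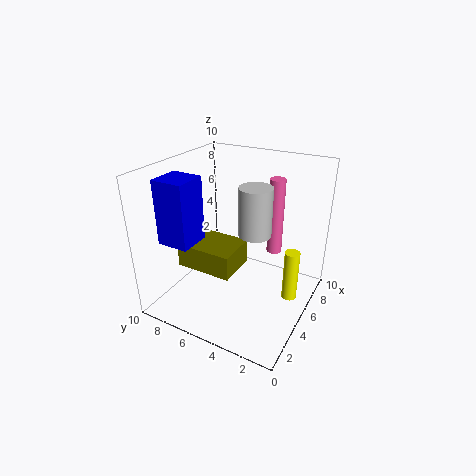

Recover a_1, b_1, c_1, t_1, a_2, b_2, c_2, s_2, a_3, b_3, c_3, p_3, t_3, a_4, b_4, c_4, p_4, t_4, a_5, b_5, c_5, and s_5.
a_1 = 5.5
b_1 = 2.5
c_1 = 4.5
t_1 = 5
a_2 = 3.5
b_2 = 3
c_2 = 6.5
s_2 = 1
a_3 = 1
b_3 = 3.5
c_3 = 4.5
p_3 = 2.5
t_3 = 1.5
a_4 = 0.5
b_4 = 6
c_4 = 6
p_4 = 2
t_4 = 4
a_5 = 5
b_5 = 1
c_5 = 1.5
s_5 = 0.5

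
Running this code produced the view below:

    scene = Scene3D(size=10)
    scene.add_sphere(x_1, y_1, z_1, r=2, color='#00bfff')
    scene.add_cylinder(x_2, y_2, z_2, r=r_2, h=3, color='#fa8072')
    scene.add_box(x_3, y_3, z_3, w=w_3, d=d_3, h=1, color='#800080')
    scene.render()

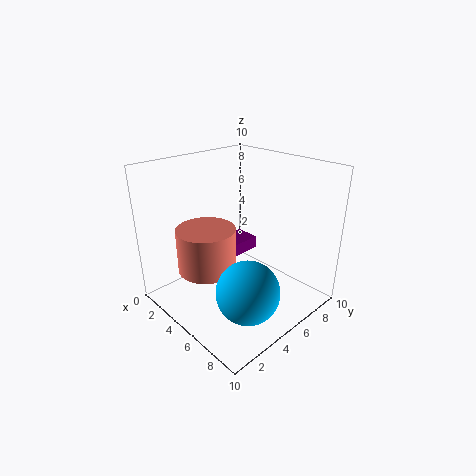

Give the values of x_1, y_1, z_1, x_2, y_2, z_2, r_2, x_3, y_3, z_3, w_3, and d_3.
x_1 = 8, y_1 = 3, z_1 = 3, x_2 = 4, y_2 = 3, z_2 = 3, r_2 = 2, x_3 = 1, y_3 = 6, z_3 = 2, w_3 = 2, d_3 = 3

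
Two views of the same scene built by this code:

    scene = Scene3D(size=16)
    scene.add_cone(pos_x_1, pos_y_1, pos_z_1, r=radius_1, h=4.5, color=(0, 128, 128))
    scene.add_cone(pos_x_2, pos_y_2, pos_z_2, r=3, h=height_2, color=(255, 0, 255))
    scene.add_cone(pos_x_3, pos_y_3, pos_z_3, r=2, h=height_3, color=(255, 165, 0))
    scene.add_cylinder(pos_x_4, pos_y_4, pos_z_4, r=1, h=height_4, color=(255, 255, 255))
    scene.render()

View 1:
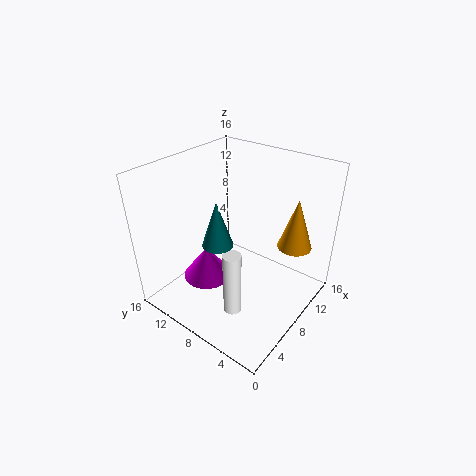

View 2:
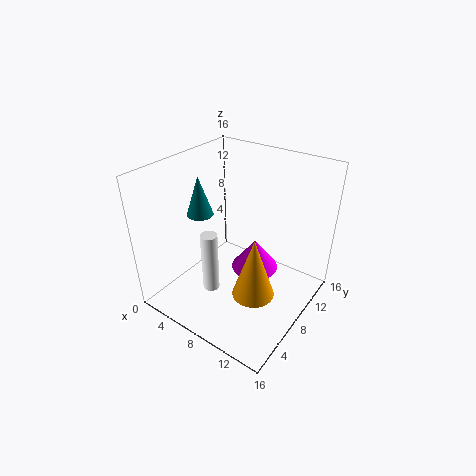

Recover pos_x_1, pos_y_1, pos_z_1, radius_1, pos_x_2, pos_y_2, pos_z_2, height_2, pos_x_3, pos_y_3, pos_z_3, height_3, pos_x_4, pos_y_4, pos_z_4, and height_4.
pos_x_1 = 3.5
pos_y_1 = 7
pos_z_1 = 10
radius_1 = 1.5
pos_x_2 = 7.5
pos_y_2 = 12.5
pos_z_2 = 1
height_2 = 4
pos_x_3 = 13
pos_y_3 = 3.5
pos_z_3 = 6
height_3 = 6
pos_x_4 = 5
pos_y_4 = 6.5
pos_z_4 = 0.5
height_4 = 7.5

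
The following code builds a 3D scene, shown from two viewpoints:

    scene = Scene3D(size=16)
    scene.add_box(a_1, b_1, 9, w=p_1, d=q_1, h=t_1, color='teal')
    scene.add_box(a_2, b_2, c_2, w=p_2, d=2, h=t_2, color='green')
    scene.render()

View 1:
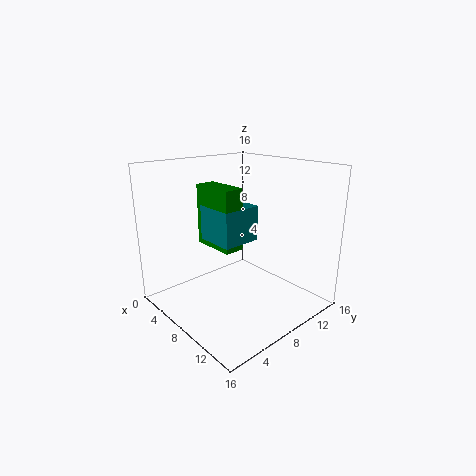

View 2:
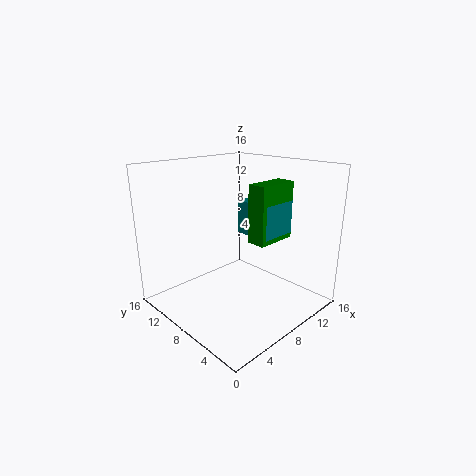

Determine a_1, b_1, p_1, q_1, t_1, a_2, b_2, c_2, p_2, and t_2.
a_1 = 7.5
b_1 = 3.5
p_1 = 4
q_1 = 4
t_1 = 3.5
a_2 = 7
b_2 = 3.5
c_2 = 8.5
p_2 = 4.5
t_2 = 6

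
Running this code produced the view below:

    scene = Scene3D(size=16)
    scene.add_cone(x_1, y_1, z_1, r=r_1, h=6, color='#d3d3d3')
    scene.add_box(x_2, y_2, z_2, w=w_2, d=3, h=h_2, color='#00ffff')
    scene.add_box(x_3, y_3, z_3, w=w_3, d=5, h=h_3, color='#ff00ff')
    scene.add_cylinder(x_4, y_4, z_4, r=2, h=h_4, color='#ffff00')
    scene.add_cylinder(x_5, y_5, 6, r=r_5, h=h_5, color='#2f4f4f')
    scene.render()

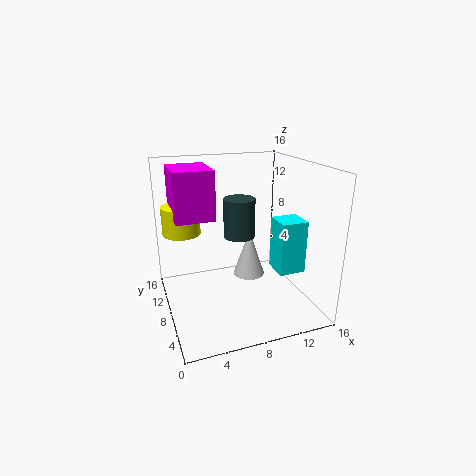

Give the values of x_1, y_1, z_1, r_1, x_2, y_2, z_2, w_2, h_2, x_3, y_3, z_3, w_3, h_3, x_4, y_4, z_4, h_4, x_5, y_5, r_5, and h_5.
x_1 = 11, y_1 = 12, z_1 = 1, r_1 = 2, x_2 = 12, y_2 = 5, z_2 = 4, w_2 = 3, h_2 = 6, x_3 = 1, y_3 = 6, z_3 = 11, w_3 = 4, h_3 = 5, x_4 = 2, y_4 = 9, z_4 = 9, h_4 = 3, x_5 = 10, y_5 = 13, r_5 = 2, h_5 = 5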